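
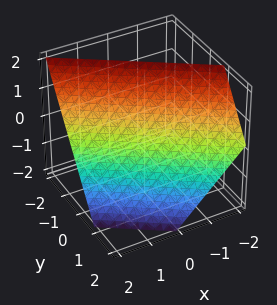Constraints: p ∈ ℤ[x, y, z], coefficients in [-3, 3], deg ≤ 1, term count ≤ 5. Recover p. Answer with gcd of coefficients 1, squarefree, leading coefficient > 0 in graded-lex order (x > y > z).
2*x + 3*y + 2*z - 2

The degree is 1 — the surface is flat (a plane).
Reading off the gridlines: it meets the x-axis at x = 1 (among the integer gridlines); it meets the z-axis at z = 1 (among the integer gridlines).
These observations pin down the coefficients.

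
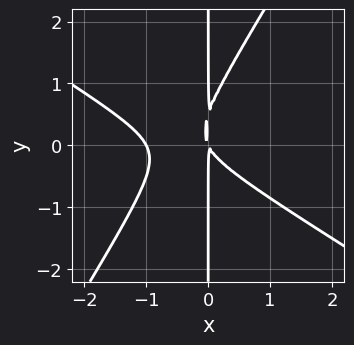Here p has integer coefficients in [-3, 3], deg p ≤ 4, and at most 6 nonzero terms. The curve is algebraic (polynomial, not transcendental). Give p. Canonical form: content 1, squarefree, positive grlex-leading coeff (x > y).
First, the degree is 3 — a generic line meets the curve in up to 3 points.
Then, against the integer gridlines: it meets the x-axis at x = -1 (among the integer gridlines); the visible y-axis segment lies entirely on the curve.
Finally, solving for integer coefficients yields p as stated.

2*x^3 + 2*x^2*y - 2*x*y^2 + 2*x^2 + x*y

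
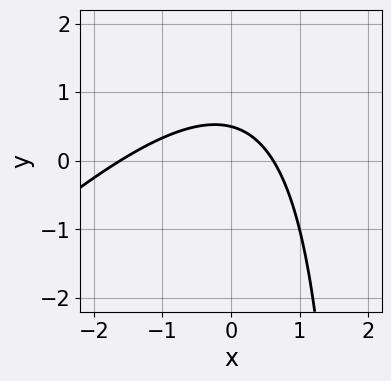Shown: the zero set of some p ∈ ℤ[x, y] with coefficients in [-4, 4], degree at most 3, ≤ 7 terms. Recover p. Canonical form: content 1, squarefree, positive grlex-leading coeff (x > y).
(a) Degree: no degree-1 curve has this shape, so deg p = 2.
(b) Putting this together gives p.

x^2 - x*y + x + 2*y - 1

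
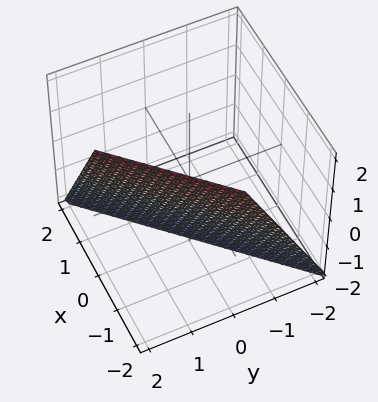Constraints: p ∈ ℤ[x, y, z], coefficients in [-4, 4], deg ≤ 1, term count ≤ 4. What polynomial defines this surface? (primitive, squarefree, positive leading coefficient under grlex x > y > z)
deg p = 1. Every cross-section is a straight line — this is a plane.
Reading off the gridlines: one y-axis crossing is at y = 1; it crosses the z-axis at the gridline z = -2; it crosses the x-axis at the gridline x = -1.
Fitting integer coefficients to these (and the overall shape) gives p.

2*x - 2*y + z + 2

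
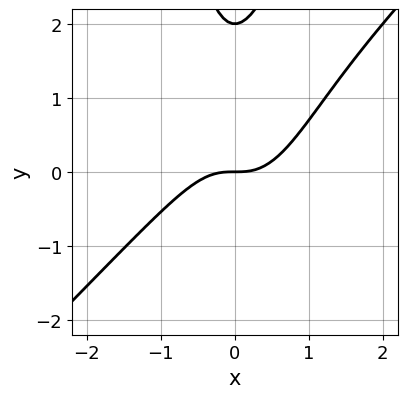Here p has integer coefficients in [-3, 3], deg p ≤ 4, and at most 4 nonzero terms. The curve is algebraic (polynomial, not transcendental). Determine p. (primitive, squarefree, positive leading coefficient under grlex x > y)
1. Degree: the shape is more complex than any degree-2 curve, so deg p = 3.
2. Reading off the gridlines: it meets the x-axis at x = 0 (among the integer gridlines); the y-axis gridline crossings are at y ∈ {0, 2}.
3. These observations pin down the coefficients.

3*x^3 - 3*x^2*y + y^2 - 2*y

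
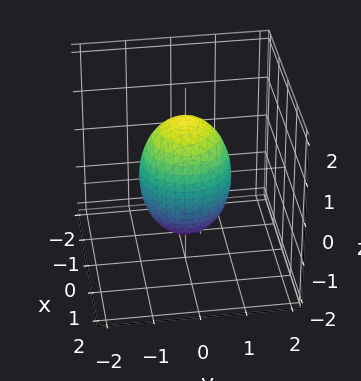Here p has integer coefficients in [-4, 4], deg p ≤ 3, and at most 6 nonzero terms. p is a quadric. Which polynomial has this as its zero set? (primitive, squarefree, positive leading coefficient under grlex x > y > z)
(a) deg p = 2.
(b) Symmetries: it's symmetric under z → −z, forcing even powers of z; every cross-section ⟂ z is a circle, so x, y appear only via x² + y².
(c) Against the integer gridlines: the y-axis gridline crossings are at y ∈ {-1, 1}; a circular section at z = -1 has radius between 0 and 1; the x-axis gridline crossings are at x ∈ {-1, 1}.
(d) Fitting integer coefficients to these (and the overall shape) gives p.

2*x^2 + 2*y^2 + z^2 - 2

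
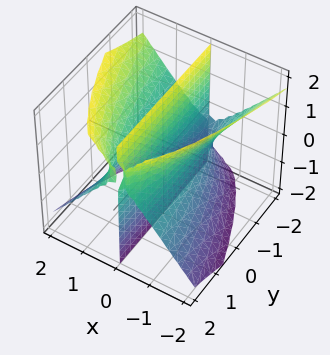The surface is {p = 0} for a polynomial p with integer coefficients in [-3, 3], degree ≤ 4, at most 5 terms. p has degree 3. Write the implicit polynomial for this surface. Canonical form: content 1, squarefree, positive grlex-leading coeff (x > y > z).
1. There are 2 components. Treating them together as one polynomial.
2. The degree is 3 — the shape is more complex than any degree-2 surface.
3. Reading off the gridlines: the visible z-axis segment lies entirely on the surface; every point of the y-axis in the box is on the surface.
4. The integer polynomial consistent with all of this is the stated p.

3*x^3 + 2*x*y*z - 2*x*z^2 - 2*x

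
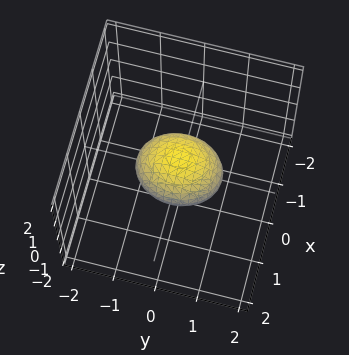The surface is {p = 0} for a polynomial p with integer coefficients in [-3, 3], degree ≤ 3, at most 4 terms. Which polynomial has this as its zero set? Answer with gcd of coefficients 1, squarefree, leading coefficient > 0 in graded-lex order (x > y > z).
3*x^2 + 2*y^2 + 3*z^2 - 2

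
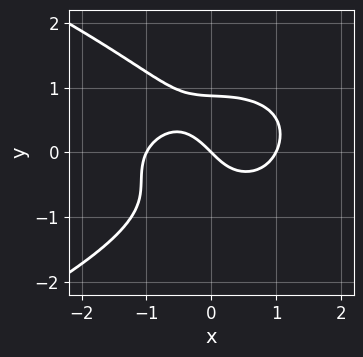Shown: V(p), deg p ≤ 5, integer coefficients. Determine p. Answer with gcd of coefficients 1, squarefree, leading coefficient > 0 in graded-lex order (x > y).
3*y^4 + 2*x^3 + 3*x*y^2 - 2*x - 2*y

First, the degree is 4 — the shape is more complex than any degree-3 curve.
Next, from the axis intercepts and sections: among the integer gridlines, it crosses the x-axis at x ∈ {-1, 0, 1}; it meets the y-axis at y = 0 (among the integer gridlines).
Finally, the integer polynomial consistent with all of this is the stated p.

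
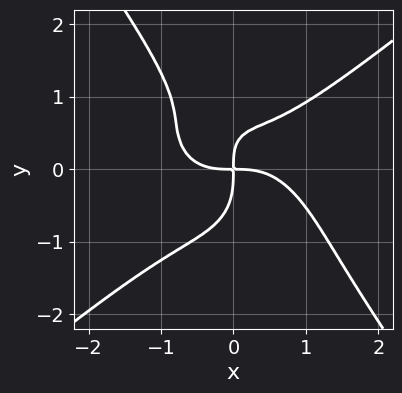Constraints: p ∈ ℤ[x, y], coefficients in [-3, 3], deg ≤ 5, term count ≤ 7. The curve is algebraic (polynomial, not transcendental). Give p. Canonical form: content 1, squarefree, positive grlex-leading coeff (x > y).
2*x^4 - 2*x*y^3 - 2*y^4 - 2*x*y^2 + 3*x*y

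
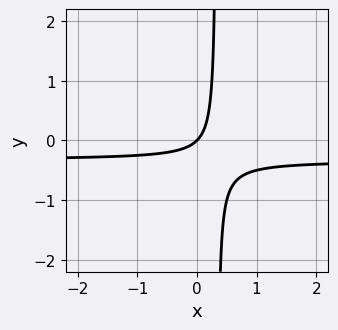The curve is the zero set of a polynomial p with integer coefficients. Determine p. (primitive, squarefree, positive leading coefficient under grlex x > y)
3*x*y + x - y

First, the degree is 2 — no degree-1 curve has this shape.
Next, from the visible intercepts: it crosses the y-axis at the gridline y = 0; it meets the x-axis at x = 0 (among the integer gridlines).
Finally, matching integer coefficients to the picture gives p.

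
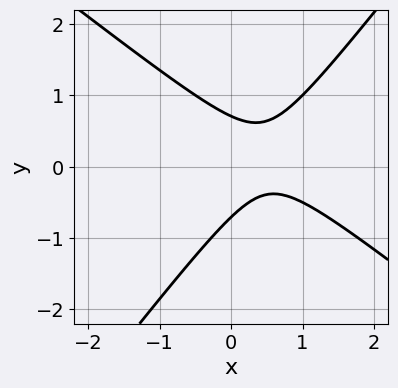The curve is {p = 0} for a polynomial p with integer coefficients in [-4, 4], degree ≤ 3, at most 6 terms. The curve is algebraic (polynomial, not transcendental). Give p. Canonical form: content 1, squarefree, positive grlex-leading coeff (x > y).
2*x^2 + x*y - 2*y^2 - 2*x + 1

(a) The degree is 2 — a generic line meets the curve in up to 2 points.
(b) Observable constraints: no x-intercept at any integer in the box.
(c) Solving for integer coefficients yields p as stated.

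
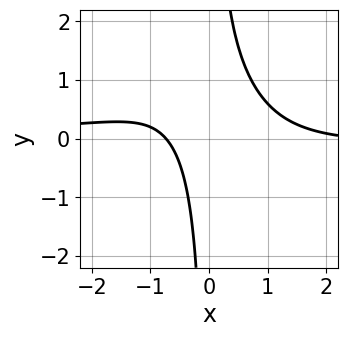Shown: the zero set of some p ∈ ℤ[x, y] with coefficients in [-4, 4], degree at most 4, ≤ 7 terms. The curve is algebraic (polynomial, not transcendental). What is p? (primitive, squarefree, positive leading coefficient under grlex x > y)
(a) The degree is 4 — the shape is more complex than any degree-3 curve.
(b) Against the integer gridlines: it misses every integer gridline on the y-axis.
(c) The integer polynomial consistent with all of this is the stated p.

2*x^3*y + x^2 + 3*x*y - 2*x - 2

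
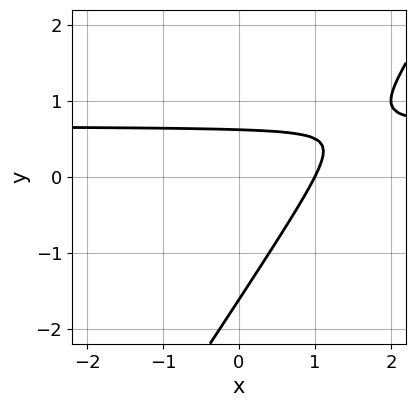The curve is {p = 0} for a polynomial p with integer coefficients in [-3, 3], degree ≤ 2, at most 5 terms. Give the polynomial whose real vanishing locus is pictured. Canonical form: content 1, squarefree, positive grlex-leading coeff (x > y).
3*x*y - 2*y^2 - 2*x - 2*y + 2

1. deg p = 2.
2. Against the integer gridlines: one x-axis crossing is at x = 1.
3. The integer polynomial consistent with all of this is the stated p.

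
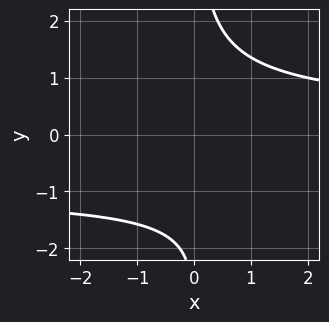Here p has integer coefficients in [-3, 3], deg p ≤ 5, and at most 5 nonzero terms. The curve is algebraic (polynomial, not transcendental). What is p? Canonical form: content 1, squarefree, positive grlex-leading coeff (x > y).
Degree: a generic line meets the curve in up to 4 points, so deg p = 4.
Against the integer gridlines: the curve avoids every integer x-axis point in the box; the curve avoids every integer y-axis point in the box.
The integer polynomial consistent with all of this is the stated p.

x*y^3 + x*y^2 - y - 3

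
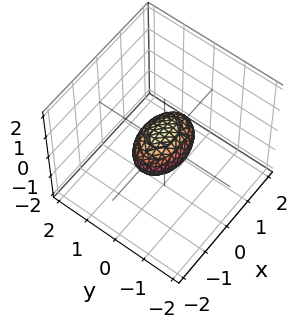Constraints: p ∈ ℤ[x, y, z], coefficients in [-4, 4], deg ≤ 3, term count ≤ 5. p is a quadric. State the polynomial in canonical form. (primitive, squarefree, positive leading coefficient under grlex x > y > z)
x^2 + 2*y^2 + 2*z^2 - 1

First, degree: bounded and convex; a quadric, so deg p = 2.
Then, symmetries: mirror symmetry x ↦ −x ⇒ only even powers of x; mirror symmetry y ↦ −y ⇒ only even powers of y; mirror symmetry z ↦ −z ⇒ only even powers of z.
Next, from the visible intercepts: the x-axis gridline crossings are at x ∈ {-1, 1}.
Finally, assembling these constraints gives the stated polynomial.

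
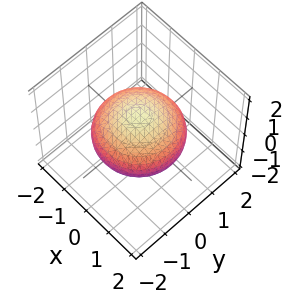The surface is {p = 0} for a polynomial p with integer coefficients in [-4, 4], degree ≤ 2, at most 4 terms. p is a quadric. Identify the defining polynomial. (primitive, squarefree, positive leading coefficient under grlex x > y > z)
Degree: bounded and convex; a quadric, so deg p = 2.
Symmetry: the surface is invariant under rotation about z: p = q(x² + y², z); it's symmetric under z → −z, forcing even powers of z.
Observable constraints: among the integer gridlines, it crosses the z-axis at z ∈ {-1, 1}; a circular section at z = 0 has radius between 1 and 2.
Putting this together gives p.

x^2 + y^2 + 2*z^2 - 2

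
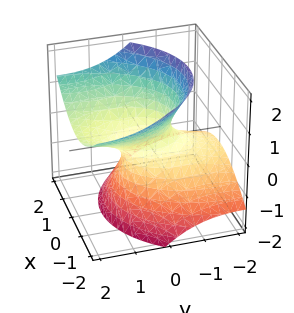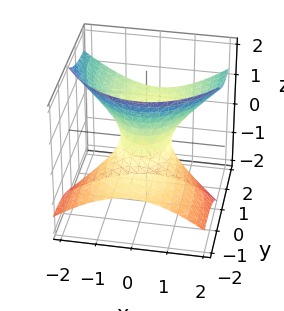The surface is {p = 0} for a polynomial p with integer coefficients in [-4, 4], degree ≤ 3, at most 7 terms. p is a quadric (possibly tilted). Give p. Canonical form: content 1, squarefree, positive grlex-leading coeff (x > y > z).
2*x^2 + y^2 - 3*y*z - 2*z^2 - 1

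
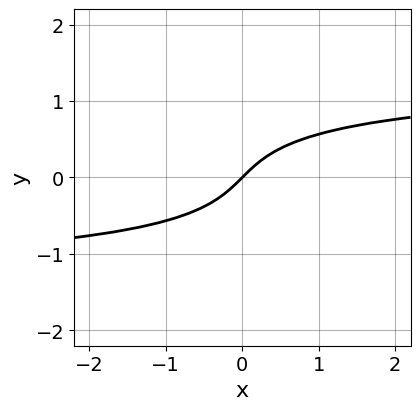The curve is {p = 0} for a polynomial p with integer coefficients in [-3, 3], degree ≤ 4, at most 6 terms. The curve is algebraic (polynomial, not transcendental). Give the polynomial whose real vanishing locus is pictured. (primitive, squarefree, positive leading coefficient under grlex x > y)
x*y^2 + 3*y^3 - 2*x + 2*y

First, deg p = 3. A generic line meets the curve in up to 3 points.
Then, checking where it meets the axes: it crosses the y-axis at the gridline y = 0; it meets the x-axis at x = 0 (among the integer gridlines).
Finally, matching integer coefficients to the picture gives p.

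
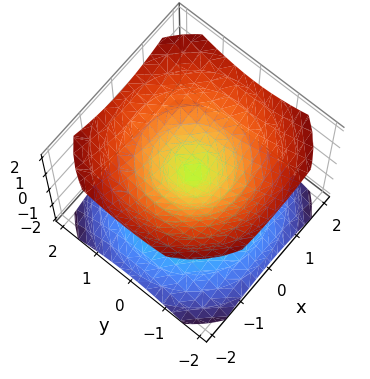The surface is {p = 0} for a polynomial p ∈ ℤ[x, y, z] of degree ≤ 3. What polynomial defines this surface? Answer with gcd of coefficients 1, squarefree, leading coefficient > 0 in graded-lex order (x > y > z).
1. The picture has 2 separate pieces. Treating them together as one polynomial.
2. The degree is 2 — a double cone through the origin; a quadric.
3. Symmetries: the z-axis is an axis of rotation, so x and y enter only as x² + y²; it's symmetric under z → −z, forcing even powers of z.
4. Against the integer gridlines: it meets the y-axis at y = 0 (among the integer gridlines); a circular section at z = 1 has radius between 1 and 2; it meets the z-axis at z = 0 (among the integer gridlines).
5. The integer polynomial consistent with all of this is the stated p.

2*x^2 + 2*y^2 - 3*z^2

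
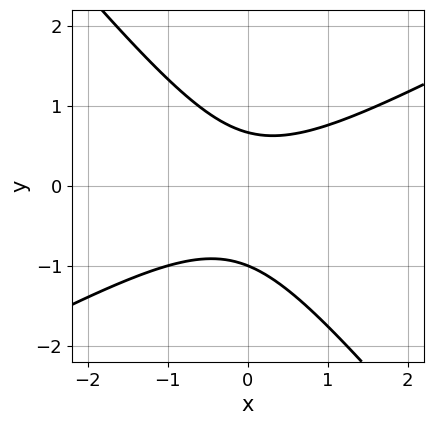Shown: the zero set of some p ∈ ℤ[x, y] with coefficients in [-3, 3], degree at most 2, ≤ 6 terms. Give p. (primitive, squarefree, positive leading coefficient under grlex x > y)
2*x^2 - 2*x*y - 3*y^2 - y + 2

The degree is 2 — no degree-1 curve has this shape.
Observable constraints: it meets the y-axis at y = -1 (among the integer gridlines); the curve avoids every integer x-axis point in the box.
Solving for integer coefficients yields p as stated.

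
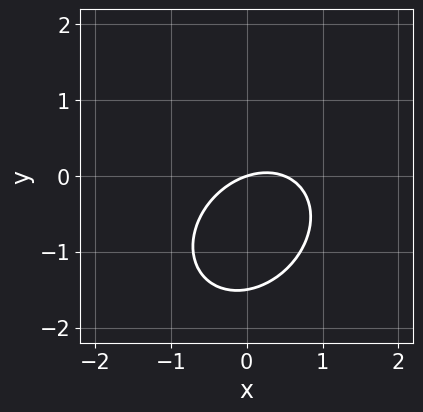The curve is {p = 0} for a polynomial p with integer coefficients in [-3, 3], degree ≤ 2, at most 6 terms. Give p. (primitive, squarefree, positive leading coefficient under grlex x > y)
2*x^2 - x*y + 2*y^2 - x + 3*y

deg p = 2. The shape is more complex than any degree-1 curve.
Observable constraints: it crosses the x-axis at the gridline x = 0; it crosses the y-axis at the gridline y = 0.
These observations pin down the coefficients.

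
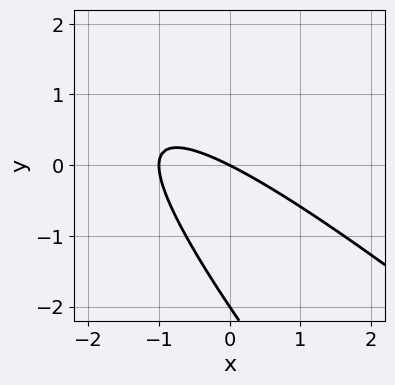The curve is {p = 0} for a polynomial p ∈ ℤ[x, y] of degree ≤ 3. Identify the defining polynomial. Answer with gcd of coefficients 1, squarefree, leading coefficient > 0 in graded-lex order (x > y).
First, degree: the shape is more complex than any degree-1 curve, so deg p = 2.
Next, observable constraints: among the integer gridlines, it crosses the y-axis at y ∈ {-2, 0}; the x-axis gridline crossings are at x ∈ {-1, 0}.
Finally, solving for integer coefficients yields p as stated.

x^2 + 2*x*y + y^2 + x + 2*y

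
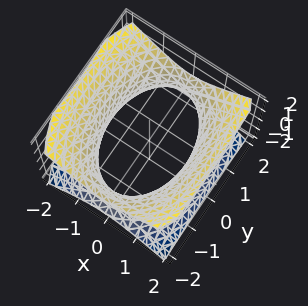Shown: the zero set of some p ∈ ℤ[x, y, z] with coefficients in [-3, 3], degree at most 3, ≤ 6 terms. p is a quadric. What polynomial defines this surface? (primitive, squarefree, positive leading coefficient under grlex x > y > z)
2*x^2 + y^2 - 2*z^2 - 3

Degree: an hourglass — one-sheet hyperboloid; a quadric, so deg p = 2.
Symmetries: mirror symmetry z ↦ −z ⇒ only even powers of z; mirror symmetry y ↦ −y ⇒ only even powers of y; the x ↦ −x reflection is a symmetry, so x appears only in even powers.
From the axis intercepts and sections: the surface avoids every integer z-axis point in the box.
Solving for integer coefficients yields p as stated.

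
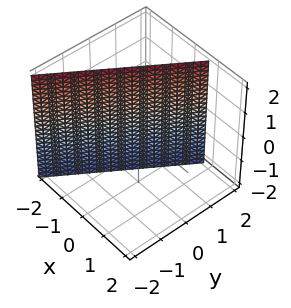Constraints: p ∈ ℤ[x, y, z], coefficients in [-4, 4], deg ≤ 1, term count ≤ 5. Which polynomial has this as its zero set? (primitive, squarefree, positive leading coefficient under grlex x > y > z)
3*x - 2*y + 2

First, degree: the surface is flat (a plane), so deg p = 1.
Then, checking where it meets the axes: it meets the y-axis at y = 1 (among the integer gridlines); it misses every integer gridline on the z-axis.
Finally, solving for integer coefficients yields p as stated.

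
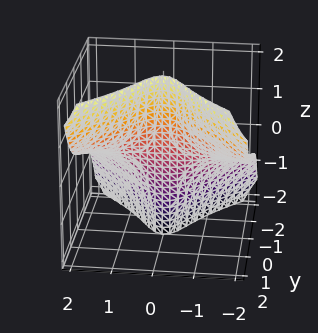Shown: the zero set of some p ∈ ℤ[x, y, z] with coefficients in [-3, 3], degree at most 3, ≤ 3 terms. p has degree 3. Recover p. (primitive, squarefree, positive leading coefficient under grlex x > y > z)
First, degree: a generic line meets the surface in up to 3 points, so deg p = 3.
Next, checking where it meets the axes: it meets the y-axis at y = 0 (among the integer gridlines); the visible z-axis segment lies entirely on the surface; every point of the x-axis in the box is on the surface.
Finally, the integer polynomial consistent with all of this is the stated p.

2*x^2*z - y^3 - 2*y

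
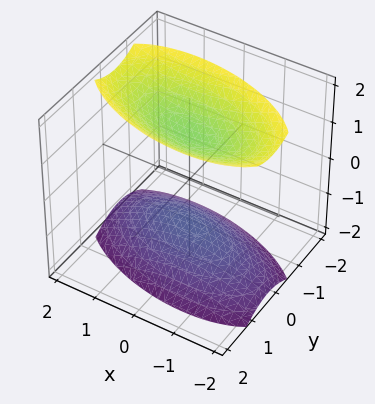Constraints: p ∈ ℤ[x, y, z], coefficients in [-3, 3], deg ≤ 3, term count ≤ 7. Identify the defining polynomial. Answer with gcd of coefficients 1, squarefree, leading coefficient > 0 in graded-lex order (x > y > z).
x^2 + x*y + 3*y^2 - 2*z^2 + 3

First, the picture has 2 separate pieces.
Next, degree: a generic line meets the surface in up to 2 points, so deg p = 2.
Next, from the axis intercepts and sections: the surface avoids every integer y-axis point in the box; no x-intercept at any integer in the box.
Finally, these observations pin down the coefficients.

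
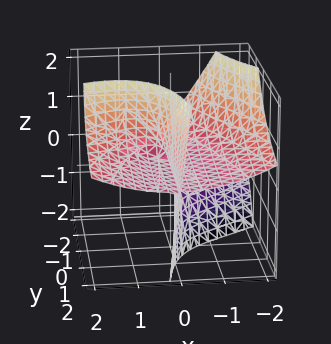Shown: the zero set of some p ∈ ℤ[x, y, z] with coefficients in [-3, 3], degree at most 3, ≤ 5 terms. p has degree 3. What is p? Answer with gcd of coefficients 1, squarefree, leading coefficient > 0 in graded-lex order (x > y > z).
x^3 - 3*x*y*z - y*z^2 - 3*x*z + z^2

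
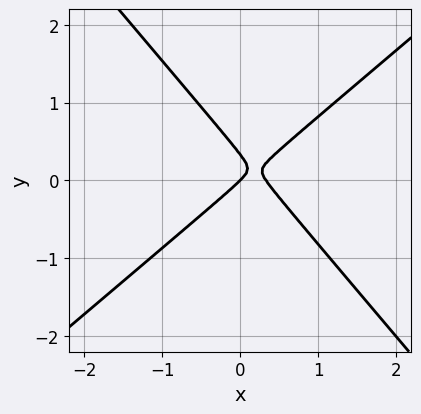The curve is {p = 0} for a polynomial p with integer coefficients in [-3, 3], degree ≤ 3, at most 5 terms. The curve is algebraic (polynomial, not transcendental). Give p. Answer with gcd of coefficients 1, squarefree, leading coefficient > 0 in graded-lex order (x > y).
3*x^2 - x*y - 3*y^2 - x + y

1. Degree: a generic line meets the curve in up to 2 points, so deg p = 2.
2. Against the integer gridlines: it crosses the y-axis at the gridline y = 0; it crosses the x-axis at the gridline x = 0.
3. These observations pin down the coefficients.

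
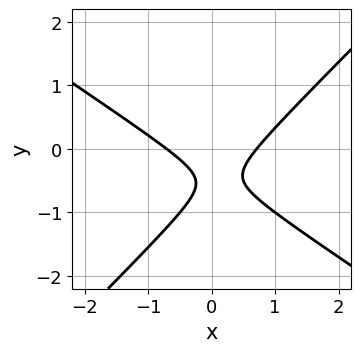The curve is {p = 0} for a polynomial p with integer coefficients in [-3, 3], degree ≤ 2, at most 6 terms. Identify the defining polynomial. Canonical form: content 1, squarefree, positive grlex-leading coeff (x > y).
Degree: no degree-1 curve has this shape, so deg p = 2.
From the visible intercepts: the curve avoids every integer y-axis point in the box.
Assembling these constraints gives the stated polynomial.

2*x^2 + x*y - 3*y^2 - 3*y - 1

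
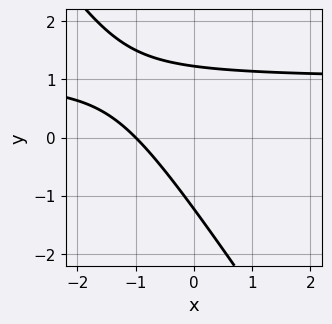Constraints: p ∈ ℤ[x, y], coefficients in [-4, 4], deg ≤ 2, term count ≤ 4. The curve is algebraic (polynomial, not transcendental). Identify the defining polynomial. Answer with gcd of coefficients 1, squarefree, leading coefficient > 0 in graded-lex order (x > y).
3*x*y + 2*y^2 - 3*x - 3

First, deg p = 2.
Next, from the visible intercepts: one x-axis crossing is at x = -1.
Finally, together with the visible shape, these determine p as stated.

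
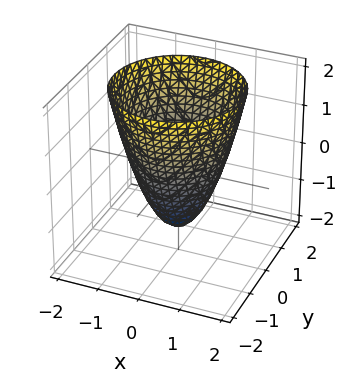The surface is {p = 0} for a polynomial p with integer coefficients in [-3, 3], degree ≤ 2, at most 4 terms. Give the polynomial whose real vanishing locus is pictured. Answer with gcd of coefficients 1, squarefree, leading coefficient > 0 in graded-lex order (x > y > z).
3*x^2 + 3*y^2 - 2*z - 3

(a) Degree: no degree-1 surface has this shape, so deg p = 2.
(b) Symmetry: the z-axis is an axis of rotation, so x and y enter only as x² + y².
(c) Against the integer gridlines: a circular section at z = 2 has radius between 1 and 2; among the integer gridlines, it crosses the y-axis at y ∈ {-1, 1}; the x-axis gridline crossings are at x ∈ {-1, 1}.
(d) The integer polynomial consistent with all of this is the stated p.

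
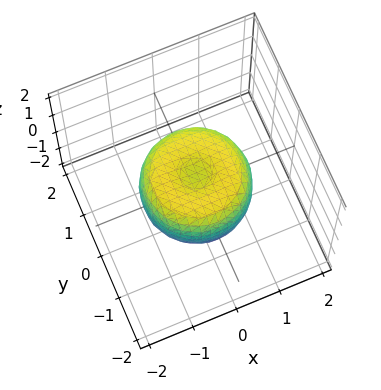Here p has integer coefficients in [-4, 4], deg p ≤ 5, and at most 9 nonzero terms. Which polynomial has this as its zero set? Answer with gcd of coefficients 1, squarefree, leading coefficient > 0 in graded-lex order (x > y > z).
First, deg p = 4.
Next, symmetry: every cross-section ⟂ z is a circle, so x, y appear only via x² + y².
Next, reading off the gridlines: a circular section at z = 0 has radius between 1 and 2.
Finally, assembling these constraints gives the stated polynomial.

2*x^4 + 4*x^2*y^2 + 2*y^4 - 2*x^2 - 2*y^2 + 2*z^2 - 1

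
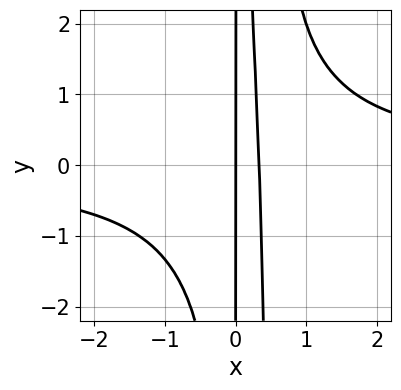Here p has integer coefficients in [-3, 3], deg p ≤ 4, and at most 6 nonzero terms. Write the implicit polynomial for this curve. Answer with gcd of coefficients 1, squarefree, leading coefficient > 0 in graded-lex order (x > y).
(a) The degree is 4 — a generic line meets the curve in up to 4 points.
(b) Against the integer gridlines: every point of the y-axis in the box is on the curve; one x-axis crossing is at x = 0.
(c) Together with the visible shape, these determine p as stated.

2*x^3*y - x^2*y - 3*x^2 + x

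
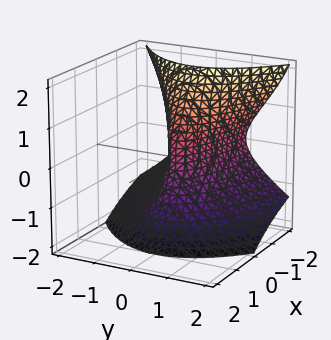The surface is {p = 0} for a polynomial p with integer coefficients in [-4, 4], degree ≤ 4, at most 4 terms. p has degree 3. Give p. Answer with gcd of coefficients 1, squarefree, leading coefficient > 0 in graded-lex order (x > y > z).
2*x*z^2 + z^3 + 3*y^2 + x

The degree is 3 — the shape is more complex than any degree-2 surface.
Checking where it meets the axes: it meets the y-axis at y = 0 (among the integer gridlines); one x-axis crossing is at x = 0.
Solving for integer coefficients yields p as stated.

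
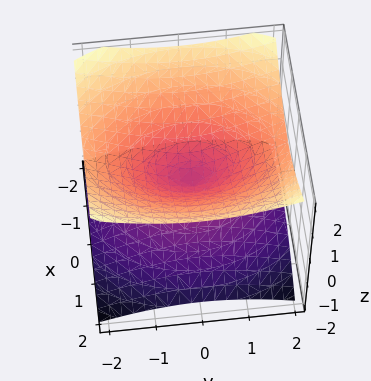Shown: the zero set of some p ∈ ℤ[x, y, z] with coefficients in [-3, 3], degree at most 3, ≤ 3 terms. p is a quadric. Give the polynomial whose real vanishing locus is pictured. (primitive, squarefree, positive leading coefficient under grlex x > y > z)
2*x^2 + y^2 - 3*z^2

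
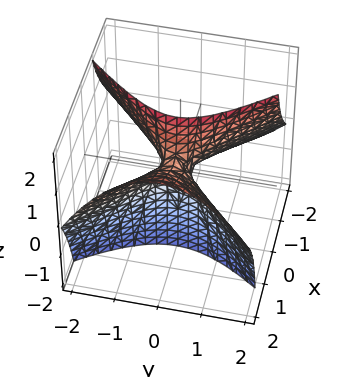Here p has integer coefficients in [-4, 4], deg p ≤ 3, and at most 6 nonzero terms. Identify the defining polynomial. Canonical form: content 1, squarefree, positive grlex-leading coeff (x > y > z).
(a) The degree is 2 — the shape is more complex than any degree-1 surface.
(b) Against the integer gridlines: it meets the y-axis at y = 0 (among the integer gridlines); it meets the x-axis at x = 0 (among the integer gridlines).
(c) Matching integer coefficients to the picture gives p.

2*x^2 - 3*x*z - 2*y^2 + z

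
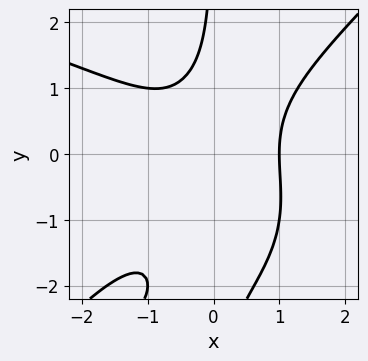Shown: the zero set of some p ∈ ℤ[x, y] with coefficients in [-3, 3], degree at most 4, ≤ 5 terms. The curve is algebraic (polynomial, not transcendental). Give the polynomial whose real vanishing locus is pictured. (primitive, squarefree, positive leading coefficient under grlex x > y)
x^2*y^2 - x*y^3 + 2*x^3 - 2*x*y^2 - 2

1. Degree: no degree-3 curve has this shape, so deg p = 4.
2. From the axis intercepts and sections: the curve avoids every integer y-axis point in the box; it crosses the x-axis at the gridline x = 1.
3. Together with the visible shape, these determine p as stated.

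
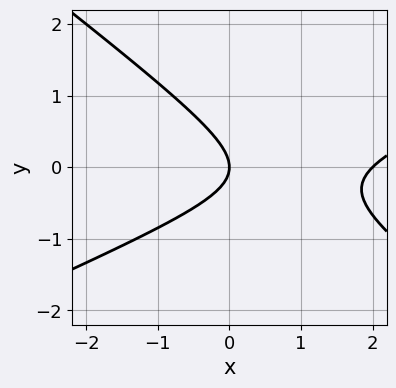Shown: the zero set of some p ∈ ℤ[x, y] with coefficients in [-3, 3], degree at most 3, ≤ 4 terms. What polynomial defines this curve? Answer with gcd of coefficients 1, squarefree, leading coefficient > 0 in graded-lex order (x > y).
x^2 - x*y - 3*y^2 - 2*x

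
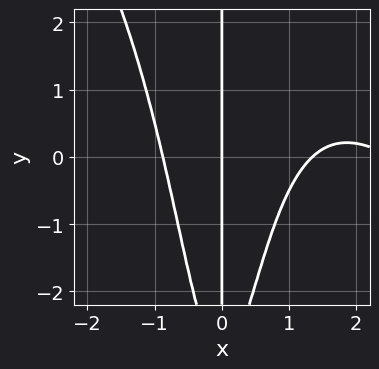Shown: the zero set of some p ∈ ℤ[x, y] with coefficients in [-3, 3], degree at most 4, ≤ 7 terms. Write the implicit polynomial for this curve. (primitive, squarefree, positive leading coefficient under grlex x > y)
x^4 + x^3*y - 3*x^3 + x*y + 3*x

(a) deg p = 4. A generic line meets the curve in up to 4 points.
(b) From the axis intercepts and sections: every point of the y-axis in the box is on the curve; it crosses the x-axis at the gridline x = 0.
(c) These observations pin down the coefficients.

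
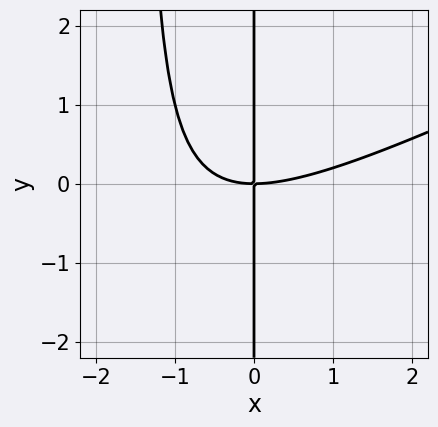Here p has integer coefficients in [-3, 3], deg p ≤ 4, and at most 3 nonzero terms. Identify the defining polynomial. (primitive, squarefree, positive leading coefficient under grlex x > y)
x^3 - 2*x^2*y - 3*x*y

The degree is 3 — the shape is more complex than any degree-2 curve.
From the axis intercepts and sections: it crosses the x-axis at the gridline x = 0; the visible y-axis segment lies entirely on the curve.
Fitting integer coefficients to these (and the overall shape) gives p.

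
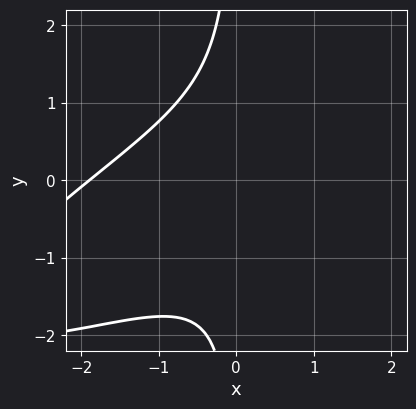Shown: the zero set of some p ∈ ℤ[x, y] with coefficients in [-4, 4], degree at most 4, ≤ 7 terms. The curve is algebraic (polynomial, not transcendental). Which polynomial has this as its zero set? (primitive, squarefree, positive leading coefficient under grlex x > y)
1. The degree is 3 — the shape is more complex than any degree-2 curve.
2. Checking where it meets the axes: the curve avoids every integer y-axis point in the box.
3. Solving for integer coefficients yields p as stated.

x^3 - 3*x^2*y + 3*x*y^2 - 2*x + 3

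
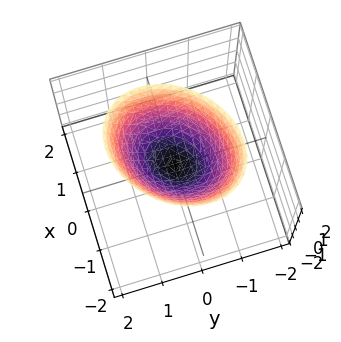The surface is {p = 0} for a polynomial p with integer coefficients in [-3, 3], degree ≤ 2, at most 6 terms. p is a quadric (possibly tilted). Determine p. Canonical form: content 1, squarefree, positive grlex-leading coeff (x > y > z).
2*x^2 - x*y + 2*y^2 - 2*z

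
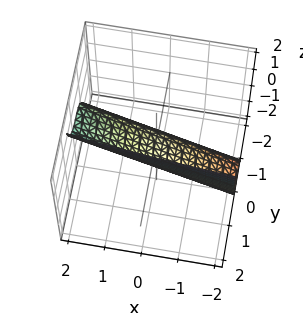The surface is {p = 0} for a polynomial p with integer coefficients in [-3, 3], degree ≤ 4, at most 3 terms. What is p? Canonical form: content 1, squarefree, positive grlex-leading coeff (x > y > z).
3*y^3 + x - 2*z

First, the degree is 3 — a generic line meets the surface in up to 3 points.
Next, against the integer gridlines: it crosses the x-axis at the gridline x = 0; one z-axis crossing is at z = 0; it meets the y-axis at y = 0 (among the integer gridlines).
Finally, together with the visible shape, these determine p as stated.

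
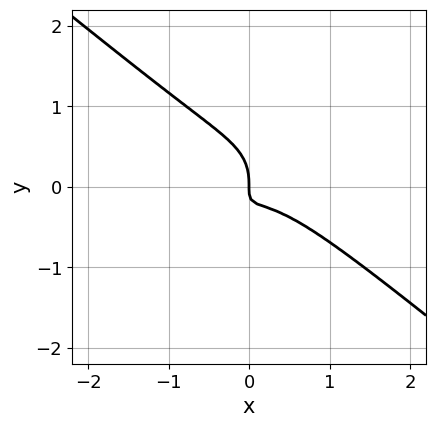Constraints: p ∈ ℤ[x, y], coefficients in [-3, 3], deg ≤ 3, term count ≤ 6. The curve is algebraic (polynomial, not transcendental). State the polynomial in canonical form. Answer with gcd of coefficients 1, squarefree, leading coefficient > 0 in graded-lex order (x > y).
3*x^3 - 2*x*y^2 + 3*y^3 + 3*x*y + x

(a) Degree: a generic line meets the curve in up to 3 points, so deg p = 3.
(b) Reading off the gridlines: it meets the x-axis at x = 0 (among the integer gridlines); one y-axis crossing is at y = 0.
(c) Matching integer coefficients to the picture gives p.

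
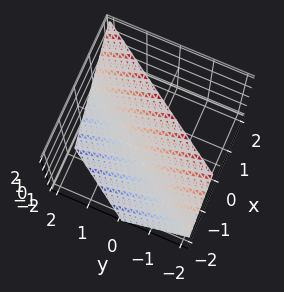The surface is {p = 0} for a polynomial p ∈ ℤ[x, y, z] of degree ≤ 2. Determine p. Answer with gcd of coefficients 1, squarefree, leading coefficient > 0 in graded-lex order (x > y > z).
3*x - 2*y - 2*z + 2

(a) deg p = 1. The surface is flat (a plane).
(b) Checking where it meets the axes: one z-axis crossing is at z = 1; it crosses the y-axis at the gridline y = 1.
(c) Putting this together gives p.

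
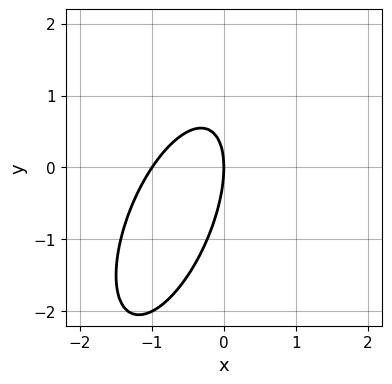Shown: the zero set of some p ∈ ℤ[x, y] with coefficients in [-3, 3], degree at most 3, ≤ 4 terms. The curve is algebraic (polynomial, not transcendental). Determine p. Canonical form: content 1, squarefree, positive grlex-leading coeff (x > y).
1. deg p = 2. No degree-1 curve has this shape.
2. Reading off the gridlines: among the integer gridlines, it crosses the x-axis at x ∈ {-1, 0}; one y-axis crossing is at y = 0.
3. Putting this together gives p.

3*x^2 - 2*x*y + y^2 + 3*x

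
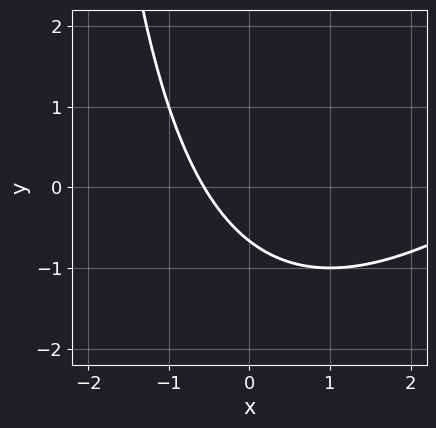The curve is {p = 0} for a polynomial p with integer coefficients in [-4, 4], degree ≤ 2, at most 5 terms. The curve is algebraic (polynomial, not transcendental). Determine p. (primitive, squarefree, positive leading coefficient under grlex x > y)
x^2 - x*y - 3*x - 3*y - 2

Degree: no degree-1 curve has this shape, so deg p = 2.
Putting this together gives p.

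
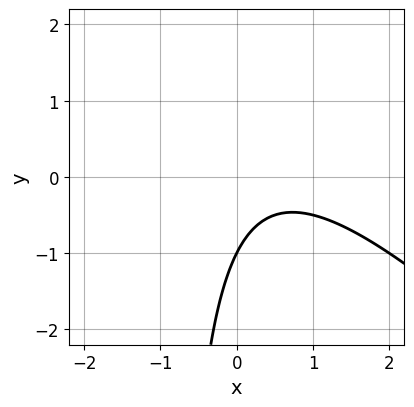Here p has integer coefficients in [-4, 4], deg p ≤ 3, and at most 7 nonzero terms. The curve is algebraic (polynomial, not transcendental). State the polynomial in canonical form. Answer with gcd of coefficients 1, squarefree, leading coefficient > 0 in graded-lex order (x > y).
x^2 + x*y - x + y + 1

1. deg p = 2. No degree-1 curve has this shape.
2. Against the integer gridlines: the curve avoids every integer x-axis point in the box; it meets the y-axis at y = -1 (among the integer gridlines).
3. Fitting integer coefficients to these (and the overall shape) gives p.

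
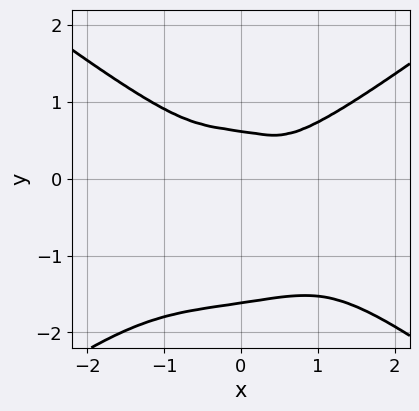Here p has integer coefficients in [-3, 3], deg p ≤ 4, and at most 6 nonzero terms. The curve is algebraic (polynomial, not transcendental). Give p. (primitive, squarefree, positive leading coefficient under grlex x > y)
x^4 - 3*y^4 - x*y^2 - 3*y^3 + 3*y^2

(a) deg p = 4. A generic line meets the curve in up to 4 points.
(b) Solving for integer coefficients yields p as stated.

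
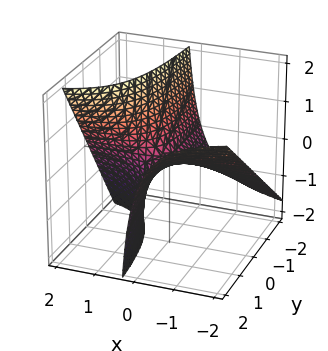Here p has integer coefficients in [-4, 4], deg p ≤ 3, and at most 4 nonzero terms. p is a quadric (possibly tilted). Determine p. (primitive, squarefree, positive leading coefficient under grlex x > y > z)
deg p = 2. A generic line meets the surface in up to 2 points.
Observable constraints: the visible y-axis segment lies entirely on the surface; it crosses the z-axis at the gridline z = 0; the visible x-axis segment lies entirely on the surface.
These observations pin down the coefficients.

3*x*y - 3*x*z + 2*z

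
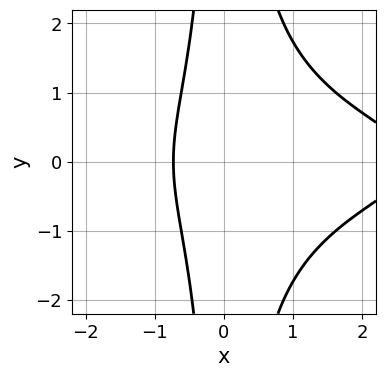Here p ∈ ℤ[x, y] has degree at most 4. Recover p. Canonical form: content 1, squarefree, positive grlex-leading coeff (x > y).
(a) deg p = 4. No degree-3 curve has this shape.
(b) Symmetries: mirror symmetry y ↦ −y ⇒ only even powers of y.
(c) From the visible intercepts: no y-intercept at any integer in the box.
(d) Assembling these constraints gives the stated polynomial.

x^2*y^2 + x^2 - 2*x - 2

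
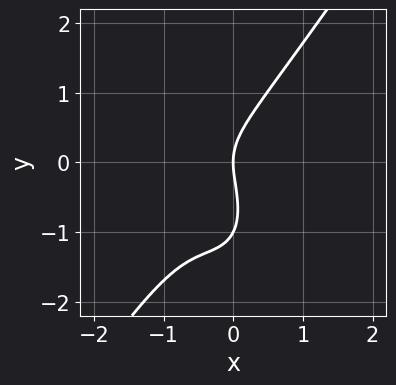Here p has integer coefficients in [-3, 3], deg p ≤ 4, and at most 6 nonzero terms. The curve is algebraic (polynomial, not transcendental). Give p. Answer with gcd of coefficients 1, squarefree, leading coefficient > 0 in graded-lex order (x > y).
3*x^3 - y^3 + 3*x^2 - y^2 + 2*x

(a) Degree: no degree-2 curve has this shape, so deg p = 3.
(b) Against the integer gridlines: it crosses the x-axis at the gridline x = 0; among the integer gridlines, it crosses the y-axis at y ∈ {-1, 0}.
(c) Together with the visible shape, these determine p as stated.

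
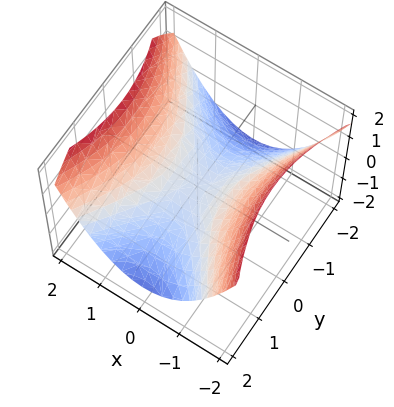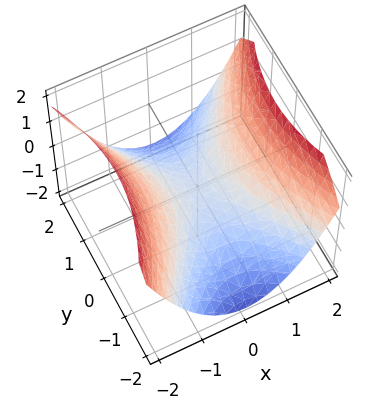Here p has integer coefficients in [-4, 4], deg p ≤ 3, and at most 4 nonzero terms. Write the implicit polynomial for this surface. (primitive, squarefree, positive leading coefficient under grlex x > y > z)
2*x^2 - y^2 - 3*z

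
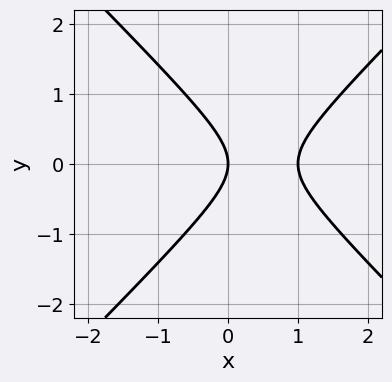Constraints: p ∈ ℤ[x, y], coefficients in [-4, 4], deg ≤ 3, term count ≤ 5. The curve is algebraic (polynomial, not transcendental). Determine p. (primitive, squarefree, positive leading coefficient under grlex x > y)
Degree: the shape is more complex than any degree-1 curve, so deg p = 2.
Symmetries: it's symmetric under y → −y, forcing even powers of y.
Checking where it meets the axes: among the integer gridlines, it crosses the x-axis at x ∈ {0, 1}; one y-axis crossing is at y = 0.
Putting this together gives p.

x^2 - y^2 - x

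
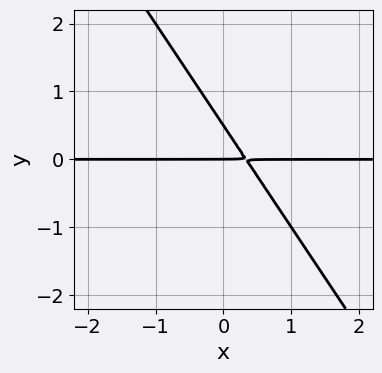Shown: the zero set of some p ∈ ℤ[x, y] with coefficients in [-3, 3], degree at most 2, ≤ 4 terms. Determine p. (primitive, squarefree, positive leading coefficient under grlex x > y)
3*x*y + 2*y^2 - y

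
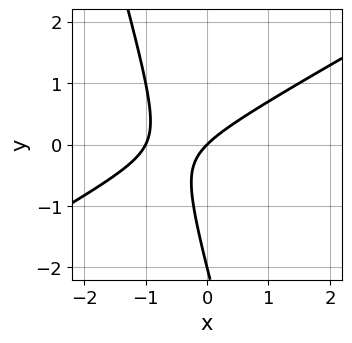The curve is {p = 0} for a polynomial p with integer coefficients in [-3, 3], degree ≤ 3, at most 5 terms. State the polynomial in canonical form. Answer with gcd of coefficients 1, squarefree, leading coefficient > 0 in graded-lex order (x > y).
deg p = 2.
Against the integer gridlines: the y-axis gridline crossings are at y ∈ {-2, 0}; among the integer gridlines, it crosses the x-axis at x ∈ {-1, 0}.
The integer polynomial consistent with all of this is the stated p.

2*x^2 - 3*x*y - y^2 + 2*x - 2*y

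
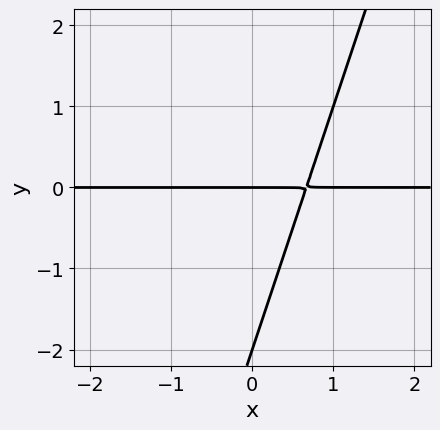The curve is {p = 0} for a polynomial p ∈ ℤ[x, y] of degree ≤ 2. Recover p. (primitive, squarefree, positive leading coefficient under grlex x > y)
3*x*y - y^2 - 2*y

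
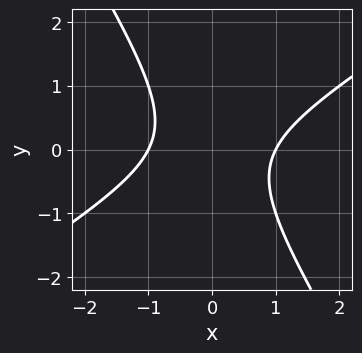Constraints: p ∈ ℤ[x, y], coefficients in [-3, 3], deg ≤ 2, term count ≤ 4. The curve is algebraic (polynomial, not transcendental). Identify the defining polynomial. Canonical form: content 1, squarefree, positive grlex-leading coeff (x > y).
x^2 - x*y - y^2 - 1

(a) The degree is 2 — no degree-1 curve has this shape.
(b) From the visible intercepts: among the integer gridlines, it crosses the x-axis at x ∈ {-1, 1}; no y-intercept at any integer in the box.
(c) Matching integer coefficients to the picture gives p.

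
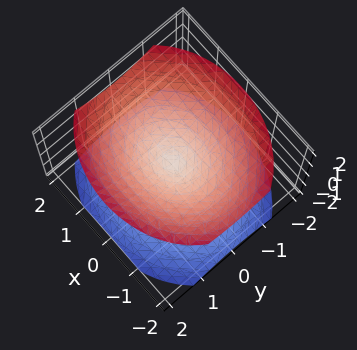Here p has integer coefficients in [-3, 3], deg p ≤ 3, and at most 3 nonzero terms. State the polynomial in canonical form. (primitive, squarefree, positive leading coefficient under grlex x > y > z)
2*x^2 + 3*y^2 - 3*z^2

(a) The picture has 2 separate pieces. Treating them together as one polynomial.
(b) The degree is 2 — a double cone through the origin; a quadric.
(c) Symmetries: the y ↦ −y reflection is a symmetry, so y appears only in even powers; mirror symmetry z ↦ −z ⇒ only even powers of z; it's symmetric under x → −x, forcing even powers of x.
(d) From the visible intercepts: it meets the z-axis at z = 0 (among the integer gridlines); one x-axis crossing is at x = 0.
(e) Together with the visible shape, these determine p as stated.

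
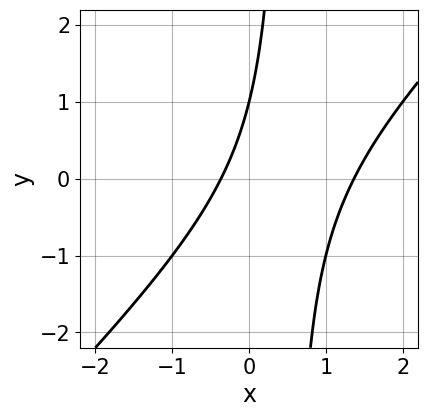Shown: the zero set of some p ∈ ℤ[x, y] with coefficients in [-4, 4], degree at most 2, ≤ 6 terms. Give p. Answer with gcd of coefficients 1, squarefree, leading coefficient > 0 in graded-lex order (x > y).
2*x^2 - 2*x*y - 2*x + y - 1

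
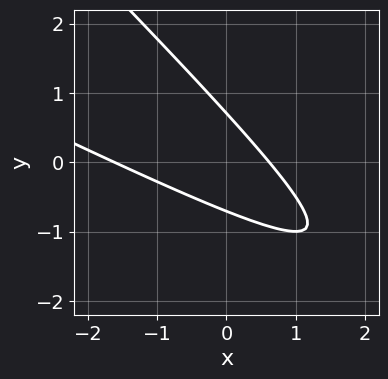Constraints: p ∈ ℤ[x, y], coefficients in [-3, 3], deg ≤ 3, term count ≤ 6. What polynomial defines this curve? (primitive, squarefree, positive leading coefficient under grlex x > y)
First, the degree is 2 — the shape is more complex than any degree-1 curve.
Finally, matching integer coefficients to the picture gives p.

x^2 + 3*x*y + 2*y^2 + x - 1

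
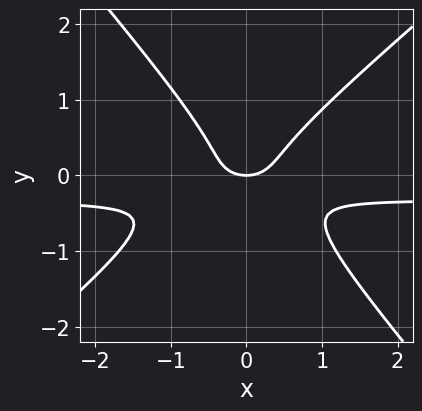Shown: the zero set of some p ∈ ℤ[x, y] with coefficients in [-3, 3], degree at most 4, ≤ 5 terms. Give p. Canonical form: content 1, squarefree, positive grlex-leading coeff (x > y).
(a) The degree is 3 — no degree-2 curve has this shape.
(b) Observable constraints: it crosses the x-axis at the gridline x = 0; it meets the y-axis at y = 0 (among the integer gridlines).
(c) Assembling these constraints gives the stated polynomial.

3*x^2*y - x*y^2 - 3*y^3 + x^2 - y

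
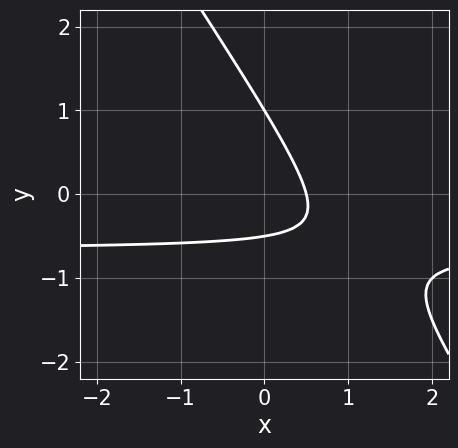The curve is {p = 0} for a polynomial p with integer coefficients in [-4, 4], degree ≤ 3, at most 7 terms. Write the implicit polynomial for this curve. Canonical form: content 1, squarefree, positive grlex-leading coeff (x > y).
(a) Degree: no degree-1 curve has this shape, so deg p = 2.
(b) Reading off the gridlines: it meets the y-axis at y = 1 (among the integer gridlines).
(c) Fitting integer coefficients to these (and the overall shape) gives p.

3*x*y + 2*y^2 + 2*x - y - 1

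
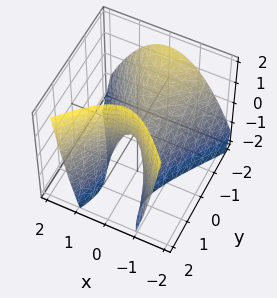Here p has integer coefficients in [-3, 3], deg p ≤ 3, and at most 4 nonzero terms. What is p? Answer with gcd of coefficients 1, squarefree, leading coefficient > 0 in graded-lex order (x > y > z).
2*x^2 - y^2 - y*z + z

(a) deg p = 2.
(b) Checking where it meets the axes: one x-axis crossing is at x = 0; one y-axis crossing is at y = 0; it meets the z-axis at z = 0 (among the integer gridlines).
(c) These observations pin down the coefficients.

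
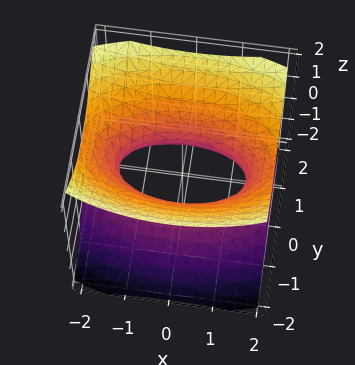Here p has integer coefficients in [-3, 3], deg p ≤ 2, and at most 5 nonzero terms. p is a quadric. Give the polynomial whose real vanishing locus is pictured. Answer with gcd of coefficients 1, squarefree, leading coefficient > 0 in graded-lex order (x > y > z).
x^2 + 3*y^2 - 3*z^2 - 2

deg p = 2.
Symmetries: the x ↦ −x reflection is a symmetry, so x appears only in even powers; the y ↦ −y reflection is a symmetry, so y appears only in even powers; it's symmetric under z → −z, forcing even powers of z.
From the visible intercepts: it misses every integer gridline on the z-axis.
Matching integer coefficients to the picture gives p.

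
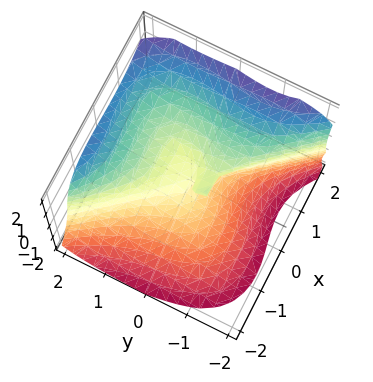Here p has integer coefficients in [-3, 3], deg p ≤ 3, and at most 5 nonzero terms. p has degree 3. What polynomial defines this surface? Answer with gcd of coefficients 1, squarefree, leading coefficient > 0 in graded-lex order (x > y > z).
3*x^3 - x*z^2 + 2*y^3 - 2*z^3 - 2*y*z

First, deg p = 3. A generic line meets the surface in up to 3 points.
Then, from the axis intercepts and sections: one y-axis crossing is at y = 0; it crosses the x-axis at the gridline x = 0; it crosses the z-axis at the gridline z = 0.
Finally, the integer polynomial consistent with all of this is the stated p.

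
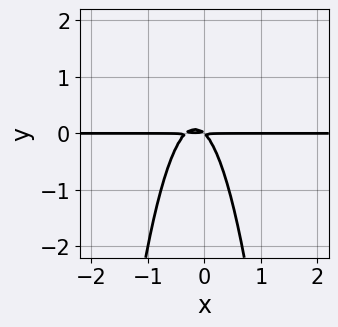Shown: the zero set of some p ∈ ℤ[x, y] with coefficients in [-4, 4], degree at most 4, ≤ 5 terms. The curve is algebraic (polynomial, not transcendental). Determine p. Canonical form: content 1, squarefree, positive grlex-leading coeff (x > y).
3*x^2*y + x*y + y^2

(a) Degree: no degree-2 curve has this shape, so deg p = 3.
(b) Observable constraints: the visible x-axis segment lies entirely on the curve.
(c) The integer polynomial consistent with all of this is the stated p.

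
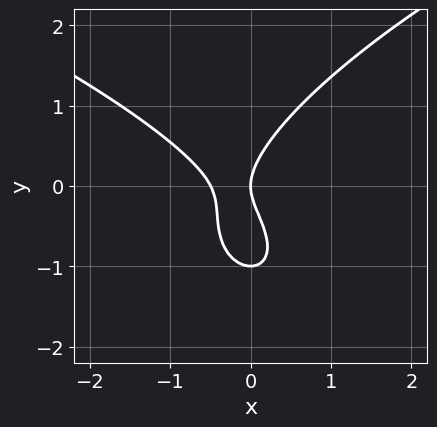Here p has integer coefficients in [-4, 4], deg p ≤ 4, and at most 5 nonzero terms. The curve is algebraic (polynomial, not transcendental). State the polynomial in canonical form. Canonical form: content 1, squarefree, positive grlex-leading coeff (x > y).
y^3 - 2*x^2 - x*y + y^2 - x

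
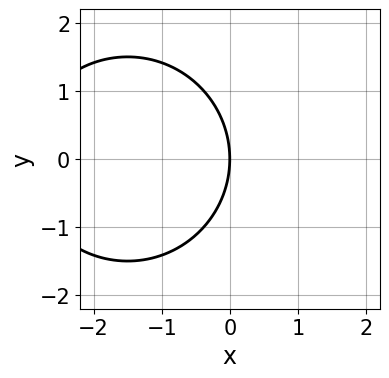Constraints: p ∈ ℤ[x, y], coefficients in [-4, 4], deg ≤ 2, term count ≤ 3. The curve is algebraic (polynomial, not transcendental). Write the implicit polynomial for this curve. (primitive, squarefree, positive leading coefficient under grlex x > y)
x^2 + y^2 + 3*x

(a) Degree: a generic line meets the curve in up to 2 points, so deg p = 2.
(b) Symmetries: it's symmetric under y → −y, forcing even powers of y.
(c) Reading off the gridlines: it meets the y-axis at y = 0 (among the integer gridlines); one x-axis crossing is at x = 0.
(d) Fitting integer coefficients to these (and the overall shape) gives p.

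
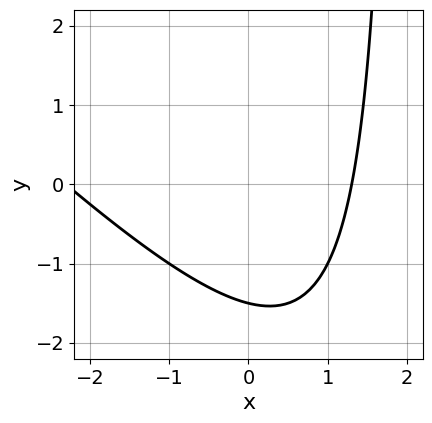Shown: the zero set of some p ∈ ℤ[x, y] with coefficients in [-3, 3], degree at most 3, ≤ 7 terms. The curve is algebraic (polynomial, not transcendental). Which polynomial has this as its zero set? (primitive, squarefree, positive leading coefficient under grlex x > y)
x^2 + x*y + x - 2*y - 3

First, deg p = 2.
Finally, matching integer coefficients to the picture gives p.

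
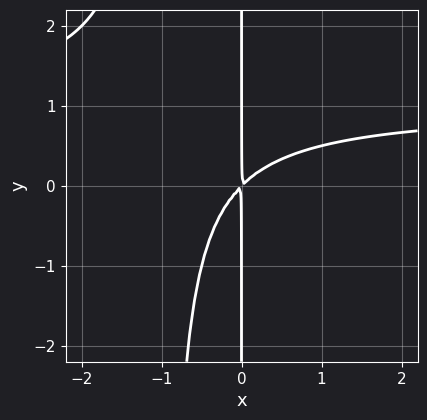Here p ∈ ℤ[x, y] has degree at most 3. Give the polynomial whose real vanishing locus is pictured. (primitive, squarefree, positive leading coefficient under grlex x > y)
1. deg p = 3. A generic line meets the curve in up to 3 points.
2. Observable constraints: every point of the y-axis in the box is on the curve.
3. These observations pin down the coefficients.

x^2*y - x^2 + x*y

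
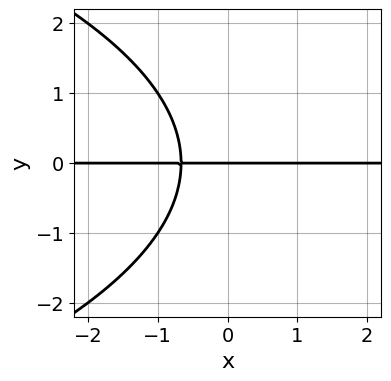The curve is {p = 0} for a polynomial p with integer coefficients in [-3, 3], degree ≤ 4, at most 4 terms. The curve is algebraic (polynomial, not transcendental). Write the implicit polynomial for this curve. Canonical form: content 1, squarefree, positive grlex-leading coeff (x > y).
y^3 + 3*x*y + 2*y

(a) deg p = 3. A generic line meets the curve in up to 3 points.
(b) Against the integer gridlines: the visible x-axis segment lies entirely on the curve; it meets the y-axis at y = 0 (among the integer gridlines).
(c) The integer polynomial consistent with all of this is the stated p.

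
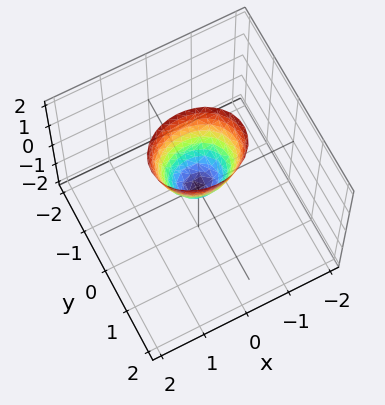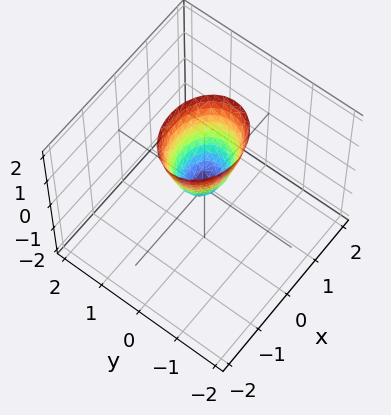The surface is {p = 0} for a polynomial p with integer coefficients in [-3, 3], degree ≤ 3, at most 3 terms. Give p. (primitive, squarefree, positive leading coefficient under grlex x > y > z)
1. The degree is 2 — a paraboloid; a quadric.
2. Symmetries: mirror symmetry x ↦ −x ⇒ only even powers of x; mirror symmetry y ↦ −y ⇒ only even powers of y.
3. From the axis intercepts and sections: it meets the z-axis at z = 0 (among the integer gridlines); it crosses the y-axis at the gridline y = 0; it crosses the x-axis at the gridline x = 0.
4. These observations pin down the coefficients.

2*x^2 + 3*y^2 - z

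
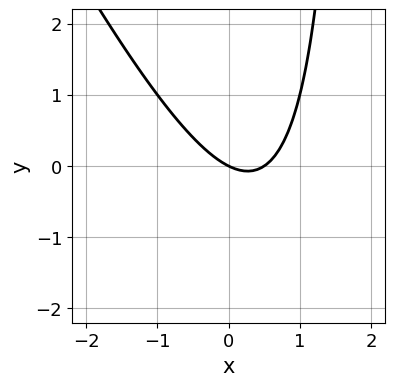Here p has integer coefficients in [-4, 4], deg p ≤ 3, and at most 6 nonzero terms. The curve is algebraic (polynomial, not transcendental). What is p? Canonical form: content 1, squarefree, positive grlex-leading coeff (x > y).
The degree is 2 — no degree-1 curve has this shape.
Observable constraints: it meets the y-axis at y = 0 (among the integer gridlines); it crosses the x-axis at the gridline x = 0.
Assembling these constraints gives the stated polynomial.

2*x^2 + x*y - x - 2*y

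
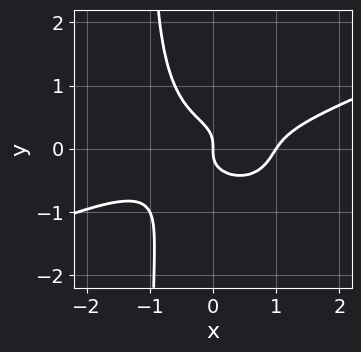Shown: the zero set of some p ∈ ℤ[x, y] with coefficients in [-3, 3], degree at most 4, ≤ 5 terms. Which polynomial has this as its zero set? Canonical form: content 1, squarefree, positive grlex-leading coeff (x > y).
x^4 - 2*x^3*y - 3*x*y^3 - 3*y^3 - x

(a) The degree is 4 — no degree-3 curve has this shape.
(b) Checking where it meets the axes: among the integer gridlines, it crosses the x-axis at x ∈ {0, 1}; it crosses the y-axis at the gridline y = 0.
(c) Solving for integer coefficients yields p as stated.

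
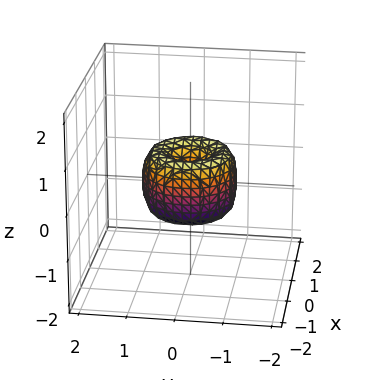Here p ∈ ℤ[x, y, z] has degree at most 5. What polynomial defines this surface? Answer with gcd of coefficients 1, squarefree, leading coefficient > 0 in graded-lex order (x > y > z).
(a) The degree is 4 — a generic line meets the surface in up to 4 points.
(b) Symmetries: the z-axis is an axis of rotation, so x and y enter only as x² + y².
(c) Observable constraints: the y-axis gridline crossings are at y ∈ {-1, 0, 1}; it meets the z-axis at z = 0 (among the integer gridlines); a circular section at z = 0 has radius exactly 1; among the integer gridlines, it crosses the x-axis at x ∈ {-1, 0, 1}.
(d) These observations pin down the coefficients.

2*x^4 + 4*x^2*y^2 + 2*y^4 - 2*x^2 - 2*y^2 + z^2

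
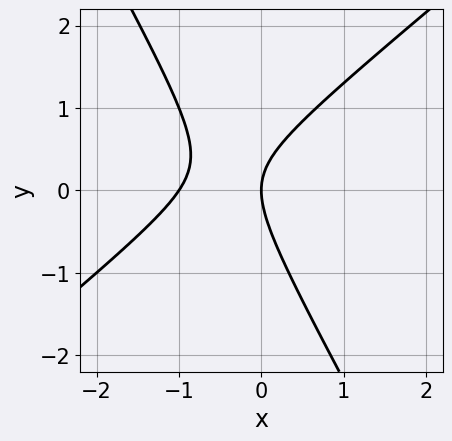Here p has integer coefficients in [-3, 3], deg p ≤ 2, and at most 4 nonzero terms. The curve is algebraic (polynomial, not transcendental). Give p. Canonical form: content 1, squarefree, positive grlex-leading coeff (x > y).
Degree: no degree-1 curve has this shape, so deg p = 2.
Against the integer gridlines: among the integer gridlines, it crosses the x-axis at x ∈ {-1, 0}; it meets the y-axis at y = 0 (among the integer gridlines).
Fitting integer coefficients to these (and the overall shape) gives p.

3*x^2 - 2*x*y - 2*y^2 + 3*x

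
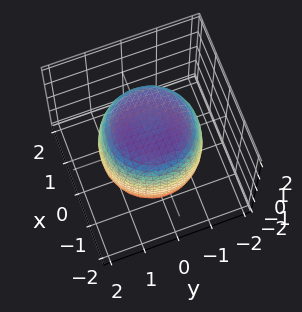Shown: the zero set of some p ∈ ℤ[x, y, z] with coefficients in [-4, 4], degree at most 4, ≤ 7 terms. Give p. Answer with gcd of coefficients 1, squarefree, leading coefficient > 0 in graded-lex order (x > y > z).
1. The degree is 4 — no degree-3 surface has this shape.
2. Symmetries: rotational symmetry about the z-axis ⇒ p depends on x, y only through x² + y².
3. Against the integer gridlines: a circular section at z = -1 has radius between 1 and 2.
4. Assembling these constraints gives the stated polynomial.

x^4 + 2*x^2*y^2 + y^4 - x^2 - y^2 + z^2 - 2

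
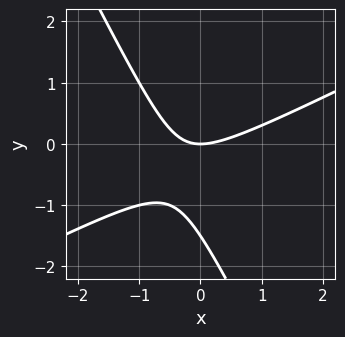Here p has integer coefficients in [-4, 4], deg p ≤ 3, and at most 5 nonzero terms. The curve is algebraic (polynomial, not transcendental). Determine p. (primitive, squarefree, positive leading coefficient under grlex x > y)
First, deg p = 2. A generic line meets the curve in up to 2 points.
Then, reading off the gridlines: it meets the x-axis at x = 0 (among the integer gridlines); it meets the y-axis at y = 0 (among the integer gridlines).
Finally, together with the visible shape, these determine p as stated.

2*x^2 - 3*x*y - 2*y^2 - 3*y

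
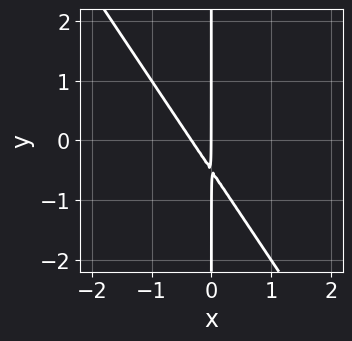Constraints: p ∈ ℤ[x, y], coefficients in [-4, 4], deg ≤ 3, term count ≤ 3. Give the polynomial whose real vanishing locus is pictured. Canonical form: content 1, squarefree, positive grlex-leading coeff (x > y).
3*x^2 + 2*x*y + x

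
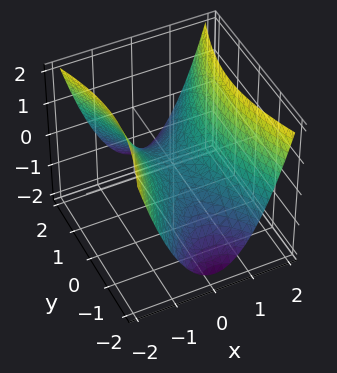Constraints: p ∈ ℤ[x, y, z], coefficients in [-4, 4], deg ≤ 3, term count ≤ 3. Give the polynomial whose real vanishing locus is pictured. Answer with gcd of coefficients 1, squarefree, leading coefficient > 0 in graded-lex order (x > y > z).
(a) Degree: a saddle surface; a quadric, so deg p = 2.
(b) Symmetries: mirror symmetry y ↦ −y ⇒ only even powers of y; mirror symmetry x ↦ −x ⇒ only even powers of x.
(c) From the axis intercepts and sections: it crosses the z-axis at the gridline z = 0; it meets the x-axis at x = 0 (among the integer gridlines); it meets the y-axis at y = 0 (among the integer gridlines).
(d) Matching integer coefficients to the picture gives p.

3*x^2 - y^2 - 3*z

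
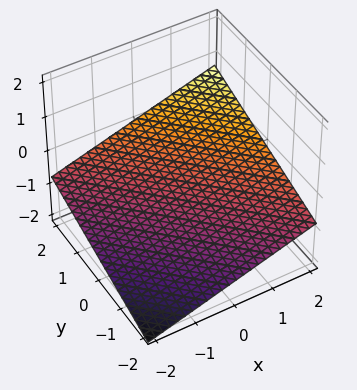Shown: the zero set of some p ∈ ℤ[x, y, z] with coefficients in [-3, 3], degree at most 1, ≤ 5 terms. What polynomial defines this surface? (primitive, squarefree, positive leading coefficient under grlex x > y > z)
x + y - 3*z - 2

(a) Degree: every cross-section is a straight line — this is a plane, so deg p = 1.
(b) From the axis intercepts and sections: it crosses the x-axis at the gridline x = 2; one y-axis crossing is at y = 2.
(c) Fitting integer coefficients to these (and the overall shape) gives p.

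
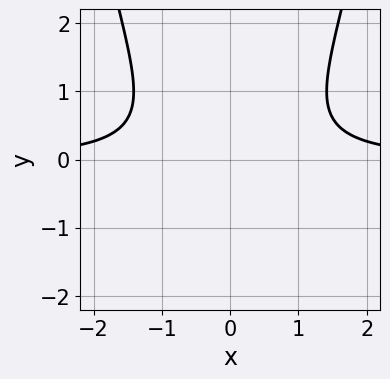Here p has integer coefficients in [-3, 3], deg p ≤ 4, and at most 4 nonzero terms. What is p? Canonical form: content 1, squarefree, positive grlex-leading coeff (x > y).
x^2*y - y^2 - 1

Degree: the shape is more complex than any degree-2 curve, so deg p = 3.
Symmetries: it's symmetric under x → −x, forcing even powers of x.
Against the integer gridlines: no y-intercept at any integer in the box; no x-intercept at any integer in the box.
Matching integer coefficients to the picture gives p.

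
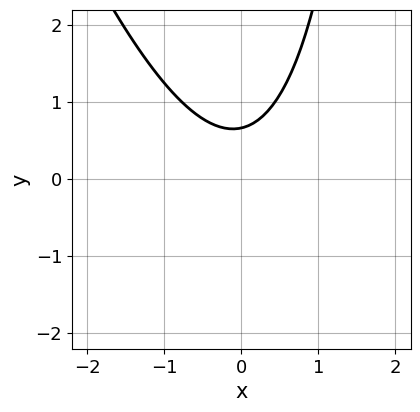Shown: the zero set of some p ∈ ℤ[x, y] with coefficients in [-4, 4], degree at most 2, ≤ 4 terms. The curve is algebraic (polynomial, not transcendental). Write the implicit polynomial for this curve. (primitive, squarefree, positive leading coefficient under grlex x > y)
3*x^2 + x*y - 3*y + 2

(a) Degree: the shape is more complex than any degree-1 curve, so deg p = 2.
(b) From the axis intercepts and sections: the curve avoids every integer x-axis point in the box.
(c) Together with the visible shape, these determine p as stated.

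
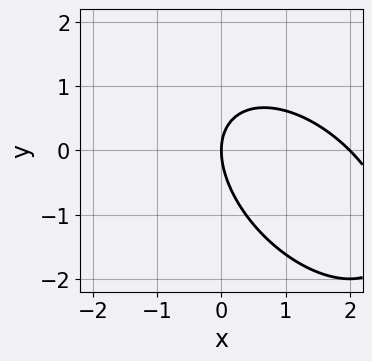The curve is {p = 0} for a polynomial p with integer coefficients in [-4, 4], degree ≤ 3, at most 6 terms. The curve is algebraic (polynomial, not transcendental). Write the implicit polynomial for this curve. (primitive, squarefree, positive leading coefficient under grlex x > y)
First, the degree is 2 — a generic line meets the curve in up to 2 points.
Then, observable constraints: among the integer gridlines, it crosses the x-axis at x ∈ {0, 2}; it meets the y-axis at y = 0 (among the integer gridlines).
Finally, matching integer coefficients to the picture gives p.

x^2 + x*y + y^2 - 2*x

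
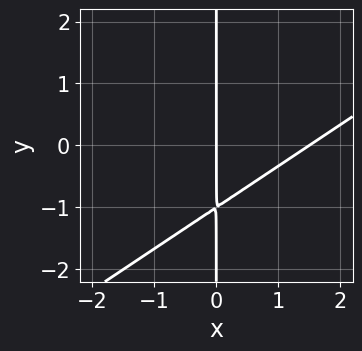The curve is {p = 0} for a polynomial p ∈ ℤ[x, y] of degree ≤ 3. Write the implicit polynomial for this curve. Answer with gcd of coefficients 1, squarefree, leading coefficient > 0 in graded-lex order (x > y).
2*x^2 - 3*x*y - 3*x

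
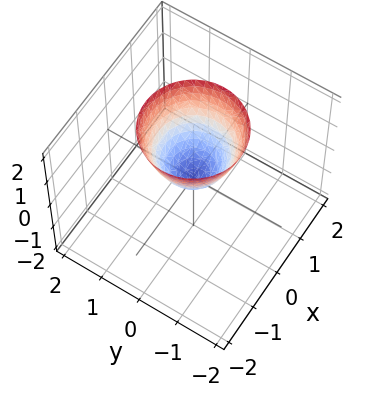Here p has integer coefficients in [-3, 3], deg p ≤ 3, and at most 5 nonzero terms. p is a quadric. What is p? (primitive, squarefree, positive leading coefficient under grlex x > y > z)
3*x^2 + 3*y^2 - 2*z

Degree: a single bowl opening along one axis; a quadric, so deg p = 2.
Symmetry: the surface is invariant under rotation about z: p = q(x² + y², z).
Checking where it meets the axes: it crosses the z-axis at the gridline z = 0; one x-axis crossing is at x = 0.
Solving for integer coefficients yields p as stated.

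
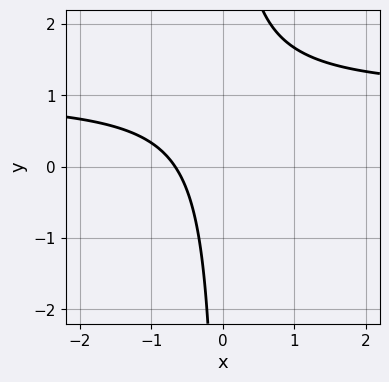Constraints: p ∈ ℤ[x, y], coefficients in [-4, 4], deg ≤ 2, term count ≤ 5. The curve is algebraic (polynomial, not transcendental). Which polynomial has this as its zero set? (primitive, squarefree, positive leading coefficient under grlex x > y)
3*x*y - 3*x - 2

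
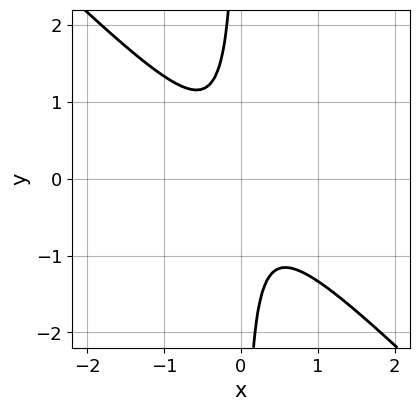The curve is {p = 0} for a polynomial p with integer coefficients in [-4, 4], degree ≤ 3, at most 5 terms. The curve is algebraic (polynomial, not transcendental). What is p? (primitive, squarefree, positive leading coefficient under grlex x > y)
3*x^2 + 3*x*y + 1

1. deg p = 2.
2. From the axis intercepts and sections: it misses every integer gridline on the y-axis; it misses every integer gridline on the x-axis.
3. Solving for integer coefficients yields p as stated.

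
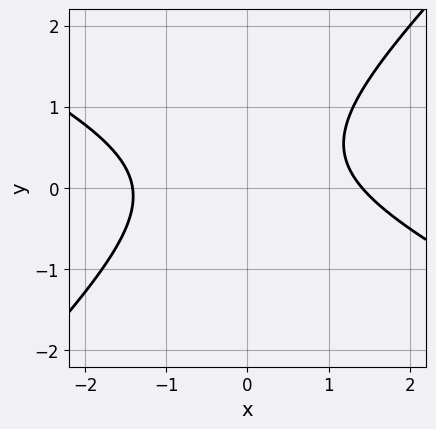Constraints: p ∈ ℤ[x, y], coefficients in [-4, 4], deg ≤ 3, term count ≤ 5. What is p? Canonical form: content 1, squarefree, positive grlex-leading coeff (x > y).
First, the degree is 2 — no degree-1 curve has this shape.
Next, reading off the gridlines: no y-intercept at any integer in the box.
Finally, matching integer coefficients to the picture gives p.

x^2 + x*y - 2*y^2 + y - 2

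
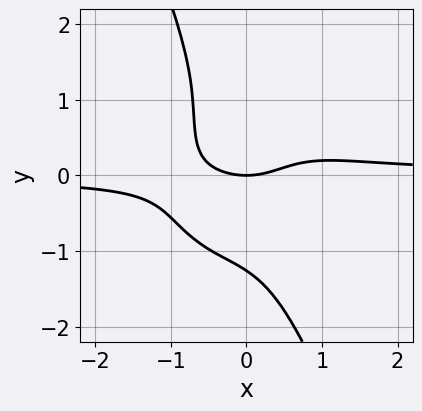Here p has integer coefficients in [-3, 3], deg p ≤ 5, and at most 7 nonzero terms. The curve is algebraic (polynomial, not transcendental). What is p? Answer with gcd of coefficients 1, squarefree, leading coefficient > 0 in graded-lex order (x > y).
3*x^3*y + 2*x*y^3 + y^4 - x^2 + 2*y

(a) The degree is 4 — a generic line meets the curve in up to 4 points.
(b) Against the integer gridlines: it meets the y-axis at y = 0 (among the integer gridlines); it meets the x-axis at x = 0 (among the integer gridlines).
(c) Solving for integer coefficients yields p as stated.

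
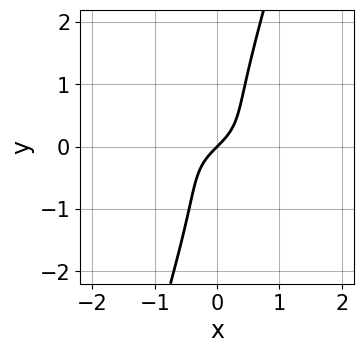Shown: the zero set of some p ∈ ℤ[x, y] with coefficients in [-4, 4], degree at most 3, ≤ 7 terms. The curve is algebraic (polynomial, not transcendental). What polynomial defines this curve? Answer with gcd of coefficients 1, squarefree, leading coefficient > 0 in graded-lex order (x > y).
x^2*y + 3*x*y^2 - y^3 + x - y

First, degree: a generic line meets the curve in up to 3 points, so deg p = 3.
Then, from the visible intercepts: one x-axis crossing is at x = 0; one y-axis crossing is at y = 0.
Finally, the integer polynomial consistent with all of this is the stated p.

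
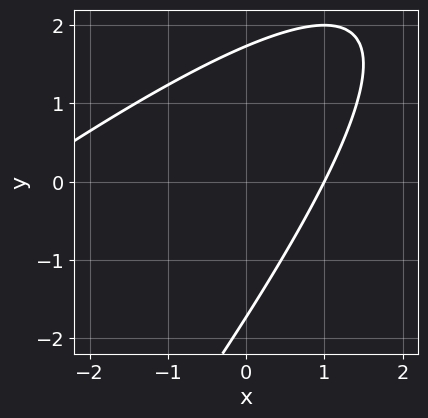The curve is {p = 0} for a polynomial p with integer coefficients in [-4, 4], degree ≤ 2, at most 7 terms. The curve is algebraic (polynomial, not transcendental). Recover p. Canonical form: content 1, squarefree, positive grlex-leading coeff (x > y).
x^2 - 2*x*y + y^2 + 2*x - 3

deg p = 2.
From the axis intercepts and sections: one x-axis crossing is at x = 1.
Solving for integer coefficients yields p as stated.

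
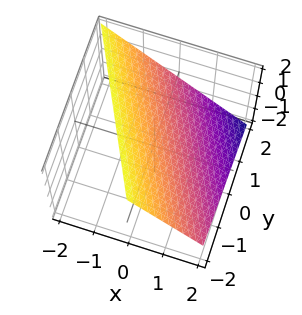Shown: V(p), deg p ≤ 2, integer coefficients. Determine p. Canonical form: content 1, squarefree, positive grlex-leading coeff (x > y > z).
(a) The degree is 1 — every cross-section is a straight line — this is a plane.
(b) Observable constraints: one y-axis crossing is at y = 2; it meets the x-axis at x = 1 (among the integer gridlines); one z-axis crossing is at z = 1.
(c) Together with the visible shape, these determine p as stated.

2*x + y + 2*z - 2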